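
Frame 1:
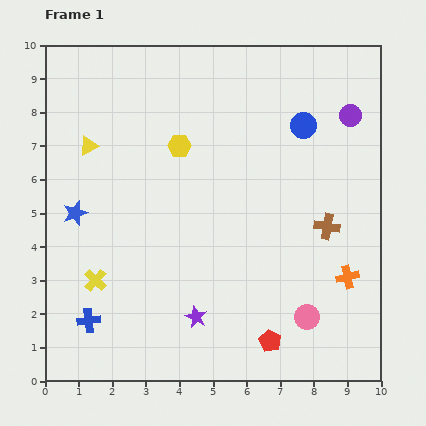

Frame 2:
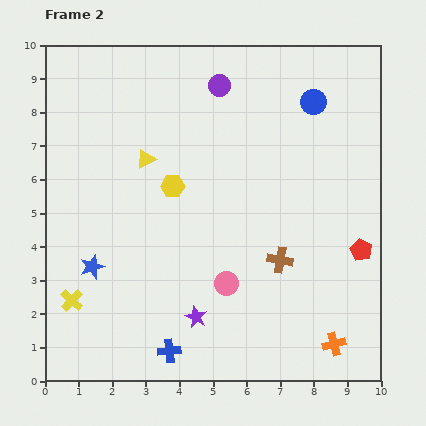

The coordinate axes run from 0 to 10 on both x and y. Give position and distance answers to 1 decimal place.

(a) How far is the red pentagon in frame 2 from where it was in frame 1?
3.8

The red pentagon moved from (6.7, 1.2) to (9.4, 3.9), a distance of √(2.7² + 2.7²) ≈ 3.8.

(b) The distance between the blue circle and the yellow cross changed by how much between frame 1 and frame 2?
+1.6

Distance in frame 1: 7.7. Distance in frame 2: 9.3.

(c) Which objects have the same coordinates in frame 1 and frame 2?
the purple star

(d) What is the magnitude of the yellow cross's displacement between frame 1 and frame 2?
0.9

The yellow cross moved from (1.5, 3.0) to (0.8, 2.4), a distance of √(0.7² + 0.6²) ≈ 0.9.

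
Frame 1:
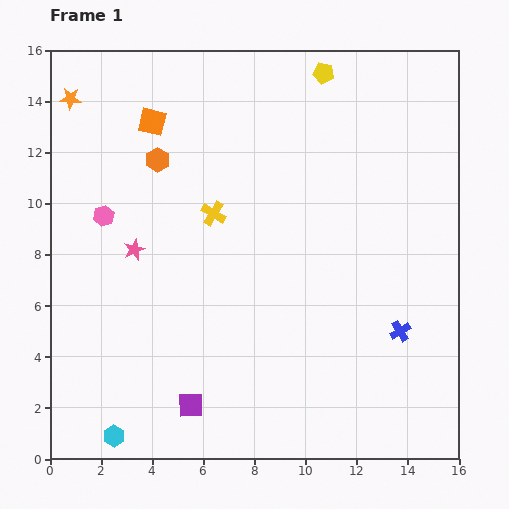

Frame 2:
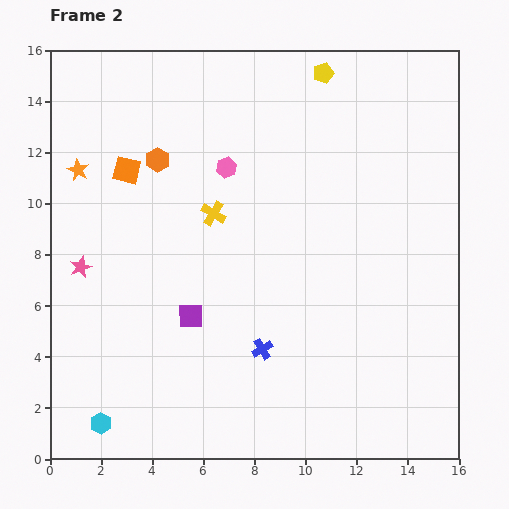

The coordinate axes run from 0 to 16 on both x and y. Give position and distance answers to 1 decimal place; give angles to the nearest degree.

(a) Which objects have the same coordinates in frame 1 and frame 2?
the yellow cross, the yellow pentagon, the orange hexagon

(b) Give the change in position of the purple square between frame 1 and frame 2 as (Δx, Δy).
(0.0, 3.5)

The purple square was at (5.5, 2.1) in frame 1 and (5.5, 5.6) in frame 2.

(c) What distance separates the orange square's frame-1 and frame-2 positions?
2.1

The orange square moved from (4.0, 13.2) to (3.0, 11.3), a distance of √(1.0² + 1.9²) ≈ 2.1.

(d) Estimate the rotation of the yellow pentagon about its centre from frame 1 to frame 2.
28° counter-clockwise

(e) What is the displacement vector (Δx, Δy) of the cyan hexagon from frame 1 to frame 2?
(-0.5, 0.5)

The cyan hexagon was at (2.5, 0.9) in frame 1 and (2.0, 1.4) in frame 2.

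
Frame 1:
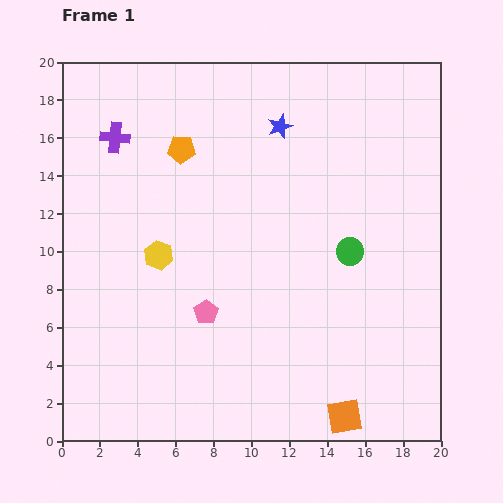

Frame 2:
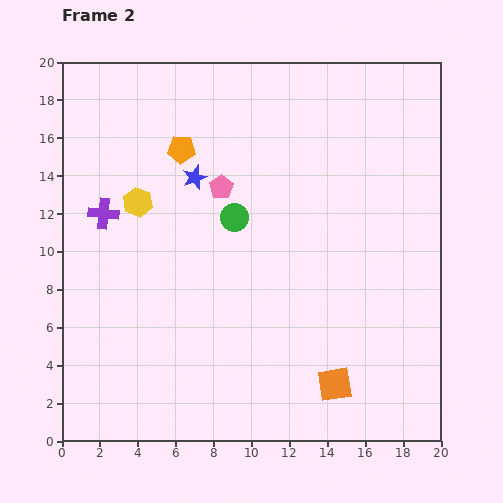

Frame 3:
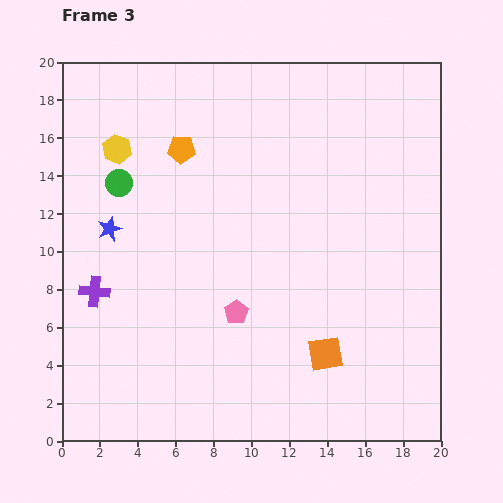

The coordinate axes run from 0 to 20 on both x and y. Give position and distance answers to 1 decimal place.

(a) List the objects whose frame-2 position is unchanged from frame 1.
the orange pentagon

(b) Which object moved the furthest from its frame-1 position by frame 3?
the green circle

(moved 12.7; next 10.5)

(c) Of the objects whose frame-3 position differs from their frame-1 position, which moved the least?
the pink pentagon

(moved 1.6)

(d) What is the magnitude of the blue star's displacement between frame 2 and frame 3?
5.2

The blue star moved from (7.0, 13.9) to (2.5, 11.2), a distance of √(4.5² + 2.7²) ≈ 5.2.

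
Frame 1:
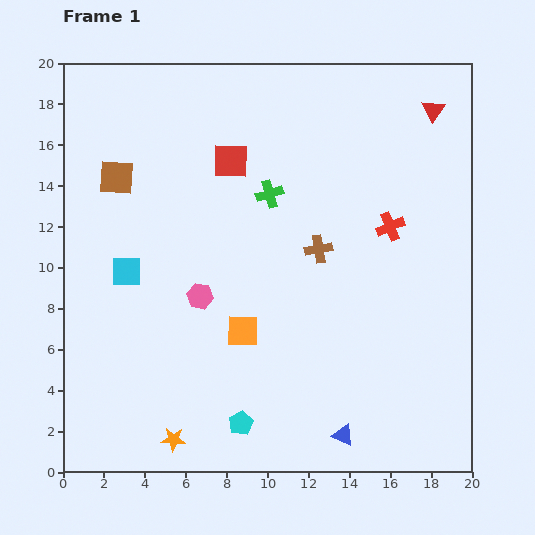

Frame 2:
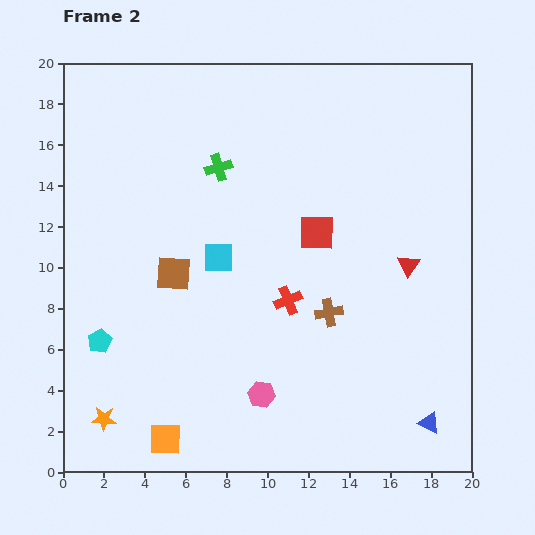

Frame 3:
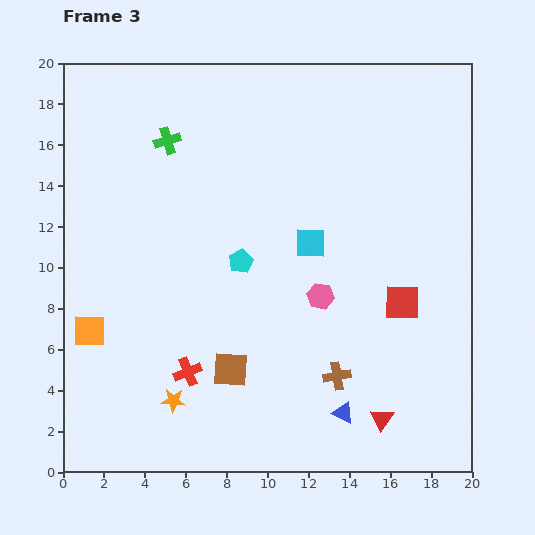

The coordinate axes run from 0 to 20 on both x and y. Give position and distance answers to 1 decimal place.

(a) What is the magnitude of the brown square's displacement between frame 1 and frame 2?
5.5

The brown square moved from (2.6, 14.4) to (5.4, 9.7), a distance of √(2.8² + 4.7²) ≈ 5.5.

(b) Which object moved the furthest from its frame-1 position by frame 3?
the red triangle

(moved 15.3; next 12.2)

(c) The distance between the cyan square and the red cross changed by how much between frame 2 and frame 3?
+4.7

Distance in frame 2: 4.0. Distance in frame 3: 8.7.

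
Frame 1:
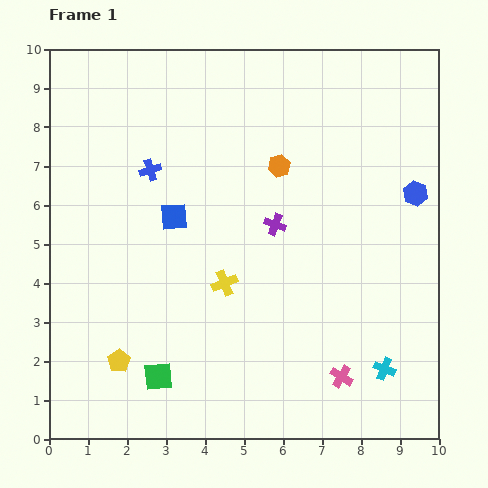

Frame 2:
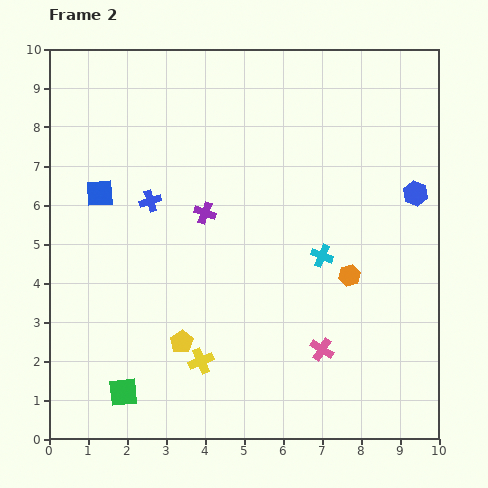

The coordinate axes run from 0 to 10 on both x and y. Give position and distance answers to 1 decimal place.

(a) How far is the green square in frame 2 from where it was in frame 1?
1.0

The green square moved from (2.8, 1.6) to (1.9, 1.2), a distance of √(0.9² + 0.4²) ≈ 1.0.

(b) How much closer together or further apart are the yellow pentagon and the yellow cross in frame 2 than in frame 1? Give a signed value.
-2.7

Distance in frame 1: 3.4. Distance in frame 2: 0.7.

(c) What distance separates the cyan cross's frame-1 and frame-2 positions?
3.3

The cyan cross moved from (8.6, 1.8) to (7.0, 4.7), a distance of √(1.6² + 2.9²) ≈ 3.3.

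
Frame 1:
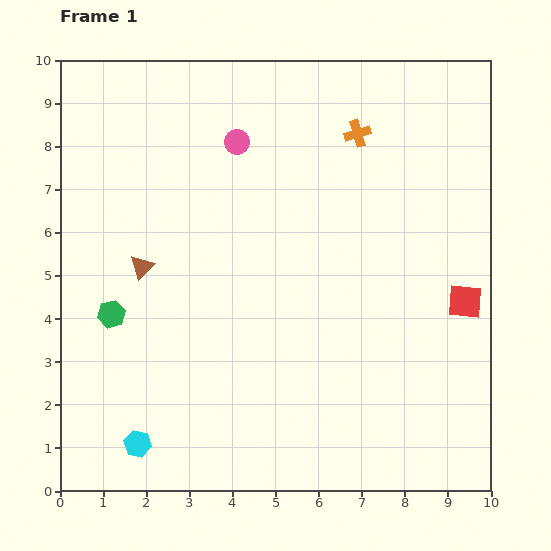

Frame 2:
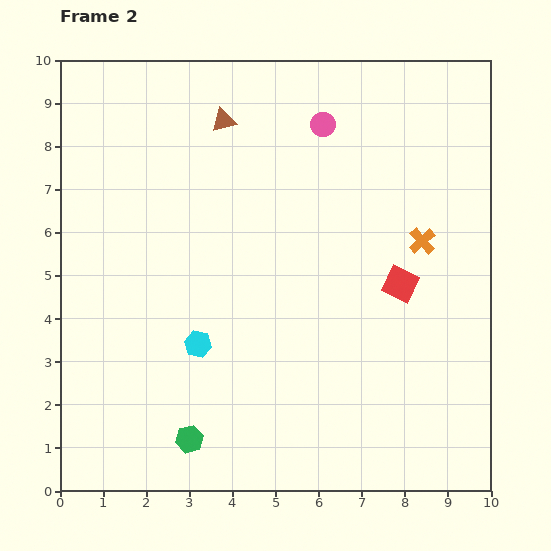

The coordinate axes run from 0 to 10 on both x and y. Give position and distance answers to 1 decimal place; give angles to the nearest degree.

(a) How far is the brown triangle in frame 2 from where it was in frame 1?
3.9

The brown triangle moved from (1.9, 5.2) to (3.8, 8.6), a distance of √(1.9² + 3.4²) ≈ 3.9.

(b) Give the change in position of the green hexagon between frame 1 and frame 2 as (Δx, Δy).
(1.8, -2.9)

The green hexagon was at (1.2, 4.1) in frame 1 and (3.0, 1.2) in frame 2.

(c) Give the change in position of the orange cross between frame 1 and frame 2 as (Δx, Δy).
(1.5, -2.5)

The orange cross was at (6.9, 8.3) in frame 1 and (8.4, 5.8) in frame 2.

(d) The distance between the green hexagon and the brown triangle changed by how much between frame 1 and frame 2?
+6.1

Distance in frame 1: 1.3. Distance in frame 2: 7.4.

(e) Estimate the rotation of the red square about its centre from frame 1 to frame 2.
21° clockwise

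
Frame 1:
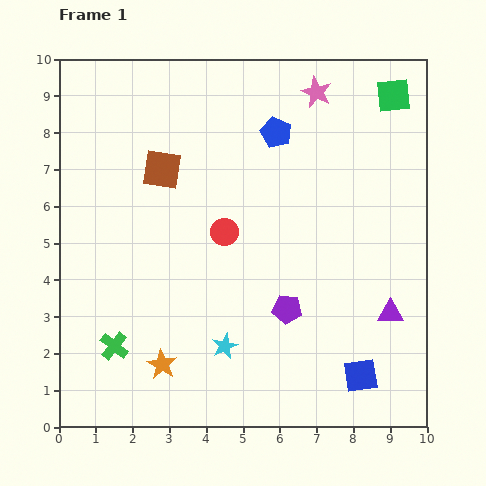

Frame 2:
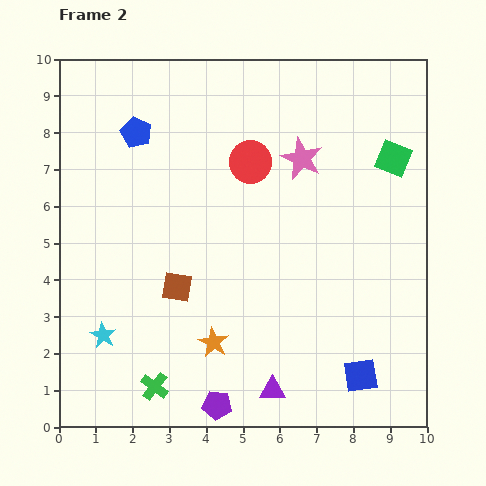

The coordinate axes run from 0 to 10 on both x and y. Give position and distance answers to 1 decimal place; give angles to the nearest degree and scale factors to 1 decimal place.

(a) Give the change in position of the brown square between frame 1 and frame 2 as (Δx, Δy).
(0.4, -3.2)

The brown square was at (2.8, 7.0) in frame 1 and (3.2, 3.8) in frame 2.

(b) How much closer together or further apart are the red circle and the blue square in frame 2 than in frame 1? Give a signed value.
+1.1

Distance in frame 1: 5.4. Distance in frame 2: 6.5.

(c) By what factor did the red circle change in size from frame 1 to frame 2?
1.5×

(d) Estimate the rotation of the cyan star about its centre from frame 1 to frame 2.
17° counter-clockwise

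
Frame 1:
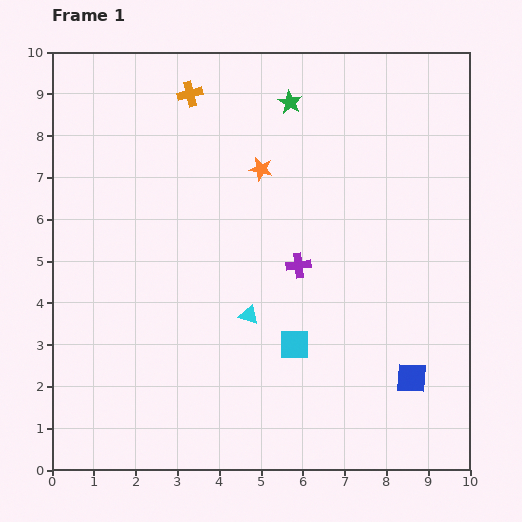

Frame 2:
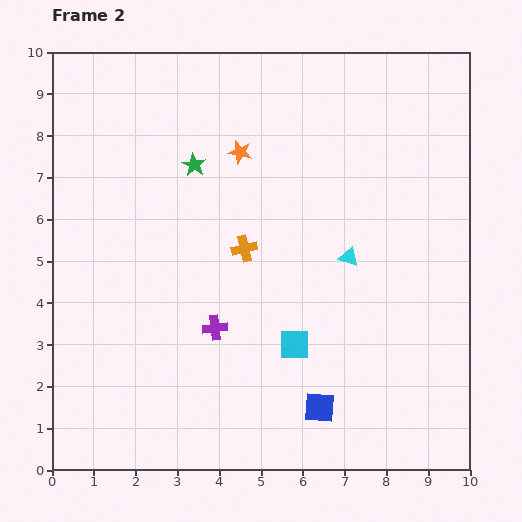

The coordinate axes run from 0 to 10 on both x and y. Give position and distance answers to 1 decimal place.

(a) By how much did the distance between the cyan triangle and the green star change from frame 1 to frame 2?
-0.9

Distance in frame 1: 5.2. Distance in frame 2: 4.3.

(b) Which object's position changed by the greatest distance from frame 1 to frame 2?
the orange cross

(moved 3.9; next 2.8)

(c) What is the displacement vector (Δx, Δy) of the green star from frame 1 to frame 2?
(-2.3, -1.5)

The green star was at (5.7, 8.8) in frame 1 and (3.4, 7.3) in frame 2.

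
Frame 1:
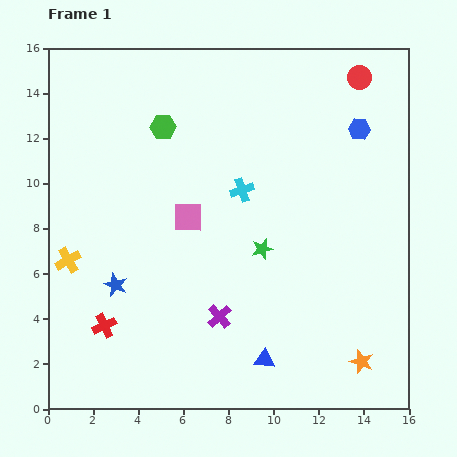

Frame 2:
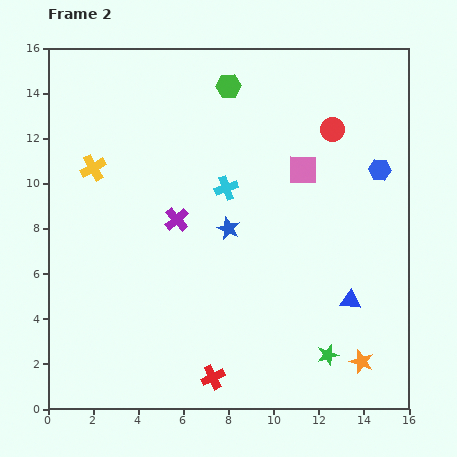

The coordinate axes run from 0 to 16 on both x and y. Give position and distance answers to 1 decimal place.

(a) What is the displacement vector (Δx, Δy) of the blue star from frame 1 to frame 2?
(5.0, 2.5)

The blue star was at (3.0, 5.5) in frame 1 and (8.0, 8.0) in frame 2.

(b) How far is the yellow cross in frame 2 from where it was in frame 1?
4.2

The yellow cross moved from (0.9, 6.6) to (2.0, 10.7), a distance of √(1.1² + 4.1²) ≈ 4.2.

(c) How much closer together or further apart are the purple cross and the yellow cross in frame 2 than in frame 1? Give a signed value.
-2.8

Distance in frame 1: 7.2. Distance in frame 2: 4.4.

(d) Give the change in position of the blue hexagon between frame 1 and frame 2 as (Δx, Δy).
(0.9, -1.8)

The blue hexagon was at (13.8, 12.4) in frame 1 and (14.7, 10.6) in frame 2.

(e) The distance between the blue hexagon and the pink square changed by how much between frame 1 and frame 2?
-5.1

Distance in frame 1: 8.5. Distance in frame 2: 3.4.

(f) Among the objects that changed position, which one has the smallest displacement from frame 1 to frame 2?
the cyan cross

(moved 0.7)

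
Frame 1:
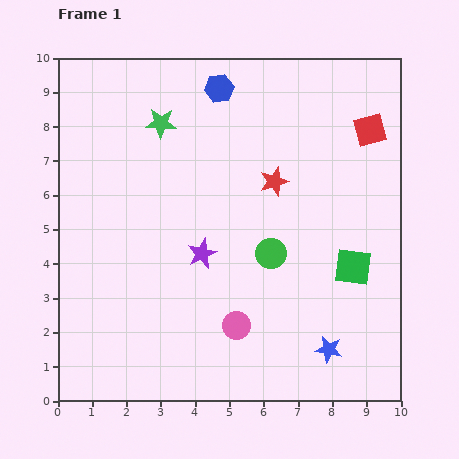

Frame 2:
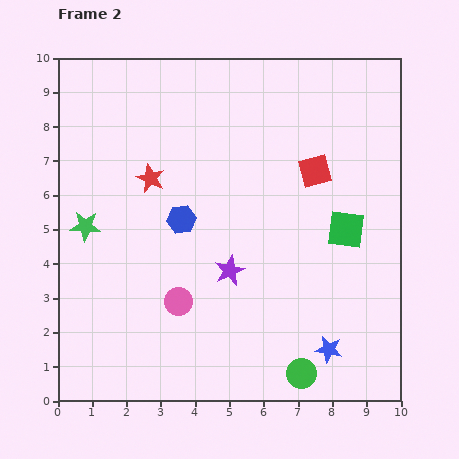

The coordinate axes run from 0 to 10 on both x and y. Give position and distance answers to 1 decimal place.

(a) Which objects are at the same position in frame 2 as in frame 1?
the blue star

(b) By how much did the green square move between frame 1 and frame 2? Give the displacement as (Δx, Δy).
(-0.2, 1.1)

The green square was at (8.6, 3.9) in frame 1 and (8.4, 5.0) in frame 2.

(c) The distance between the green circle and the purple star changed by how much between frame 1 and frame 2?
+1.7

Distance in frame 1: 2.0. Distance in frame 2: 3.7.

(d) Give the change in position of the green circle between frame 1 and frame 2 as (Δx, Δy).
(0.9, -3.5)

The green circle was at (6.2, 4.3) in frame 1 and (7.1, 0.8) in frame 2.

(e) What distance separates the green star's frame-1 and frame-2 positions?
3.7

The green star moved from (3.0, 8.1) to (0.8, 5.1), a distance of √(2.2² + 3.0²) ≈ 3.7.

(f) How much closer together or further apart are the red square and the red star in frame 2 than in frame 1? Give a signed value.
+1.6

Distance in frame 1: 3.2. Distance in frame 2: 4.8.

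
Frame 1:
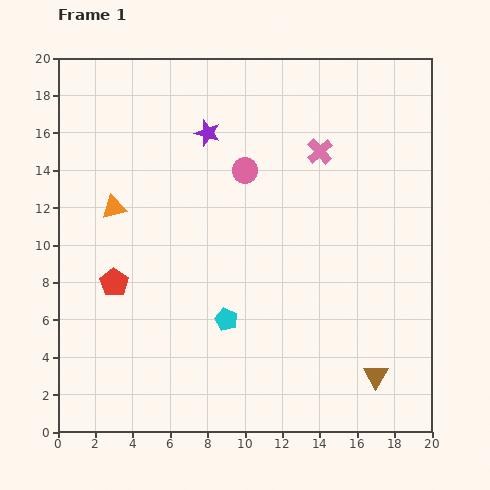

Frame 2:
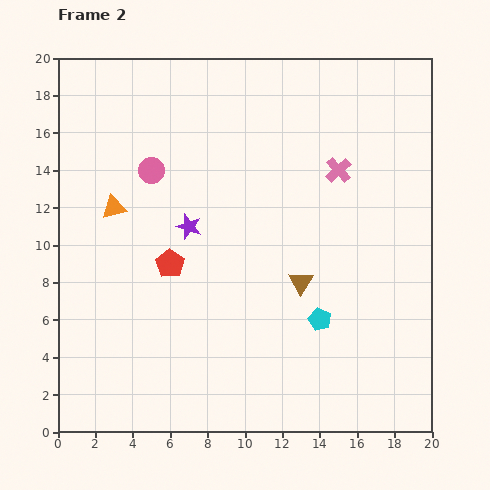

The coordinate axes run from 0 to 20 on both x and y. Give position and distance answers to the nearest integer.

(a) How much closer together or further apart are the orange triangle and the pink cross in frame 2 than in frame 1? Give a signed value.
+1

Distance in frame 1: 11. Distance in frame 2: 12.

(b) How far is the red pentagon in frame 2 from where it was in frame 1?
3

The red pentagon moved from (3, 8) to (6, 9), a distance of √(3² + 1²) ≈ 3.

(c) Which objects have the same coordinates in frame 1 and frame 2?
the orange triangle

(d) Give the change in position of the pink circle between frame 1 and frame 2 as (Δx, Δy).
(-5, 0)

The pink circle was at (10, 14) in frame 1 and (5, 14) in frame 2.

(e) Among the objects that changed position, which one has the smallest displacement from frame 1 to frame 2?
the pink cross

(moved 1)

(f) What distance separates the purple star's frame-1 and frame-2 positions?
5

The purple star moved from (8, 16) to (7, 11), a distance of √(1² + 5²) ≈ 5.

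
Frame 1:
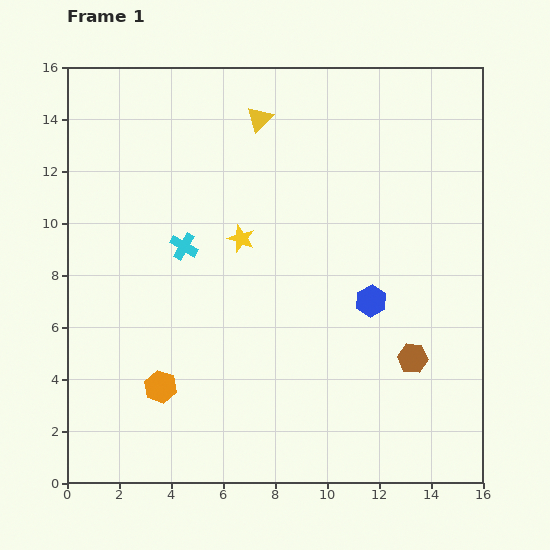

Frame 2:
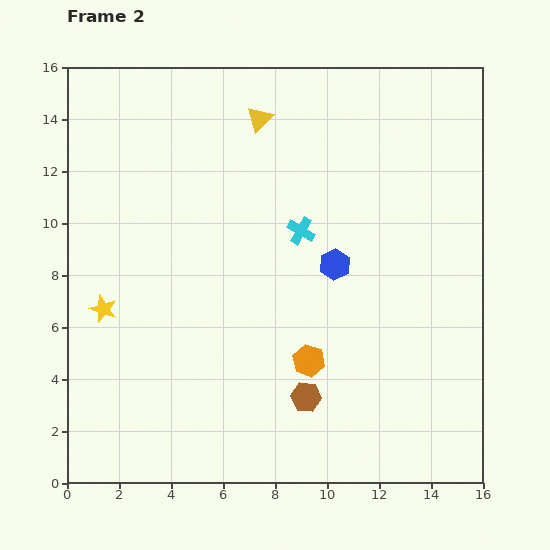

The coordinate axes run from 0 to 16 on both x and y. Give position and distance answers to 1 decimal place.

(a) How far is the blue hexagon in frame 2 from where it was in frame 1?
2.0

The blue hexagon moved from (11.7, 7.0) to (10.3, 8.4), a distance of √(1.4² + 1.4²) ≈ 2.0.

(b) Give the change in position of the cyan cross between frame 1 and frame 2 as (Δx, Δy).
(4.5, 0.6)

The cyan cross was at (4.5, 9.1) in frame 1 and (9.0, 9.7) in frame 2.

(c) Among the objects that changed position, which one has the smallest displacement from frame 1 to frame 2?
the blue hexagon

(moved 2.0)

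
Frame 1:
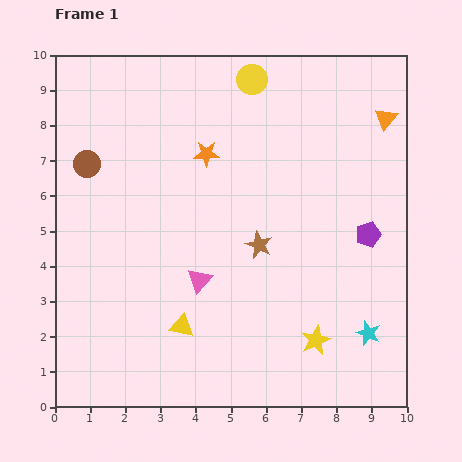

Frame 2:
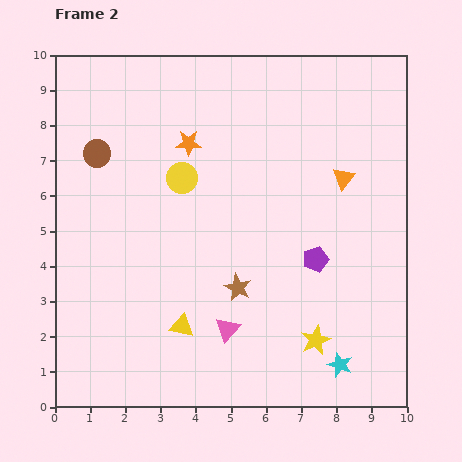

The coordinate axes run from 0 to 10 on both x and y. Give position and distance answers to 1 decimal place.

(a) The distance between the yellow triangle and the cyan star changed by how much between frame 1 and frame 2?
-0.7

Distance in frame 1: 5.3. Distance in frame 2: 4.6.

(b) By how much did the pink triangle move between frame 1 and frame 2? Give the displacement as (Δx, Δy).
(0.8, -1.4)

The pink triangle was at (4.1, 3.6) in frame 1 and (4.9, 2.2) in frame 2.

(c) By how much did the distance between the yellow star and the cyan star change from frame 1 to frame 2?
-0.5

Distance in frame 1: 1.5. Distance in frame 2: 1.0.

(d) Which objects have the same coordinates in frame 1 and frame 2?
the yellow triangle, the yellow star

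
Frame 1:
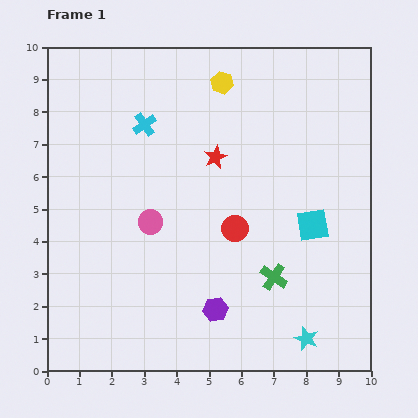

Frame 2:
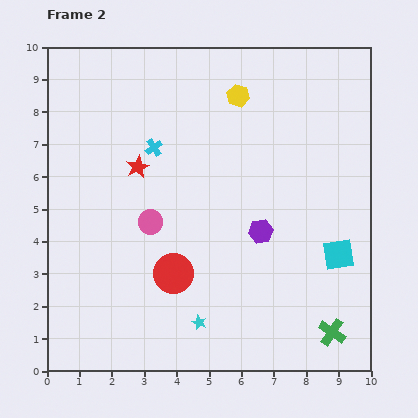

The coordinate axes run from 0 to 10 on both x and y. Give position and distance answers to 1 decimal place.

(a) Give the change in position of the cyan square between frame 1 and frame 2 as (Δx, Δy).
(0.8, -0.9)

The cyan square was at (8.2, 4.5) in frame 1 and (9.0, 3.6) in frame 2.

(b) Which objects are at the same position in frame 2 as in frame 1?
the pink circle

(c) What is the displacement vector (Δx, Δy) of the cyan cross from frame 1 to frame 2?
(0.3, -0.7)

The cyan cross was at (3.0, 7.6) in frame 1 and (3.3, 6.9) in frame 2.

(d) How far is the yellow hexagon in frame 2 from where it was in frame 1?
0.6

The yellow hexagon moved from (5.4, 8.9) to (5.9, 8.5), a distance of √(0.5² + 0.4²) ≈ 0.6.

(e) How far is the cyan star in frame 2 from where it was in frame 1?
3.3

The cyan star moved from (8.0, 1.0) to (4.7, 1.5), a distance of √(3.3² + 0.5²) ≈ 3.3.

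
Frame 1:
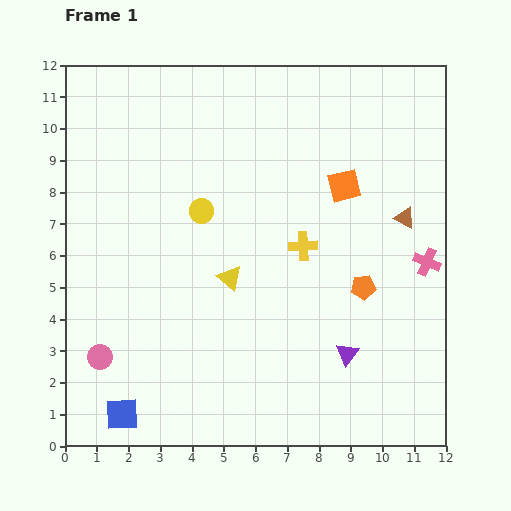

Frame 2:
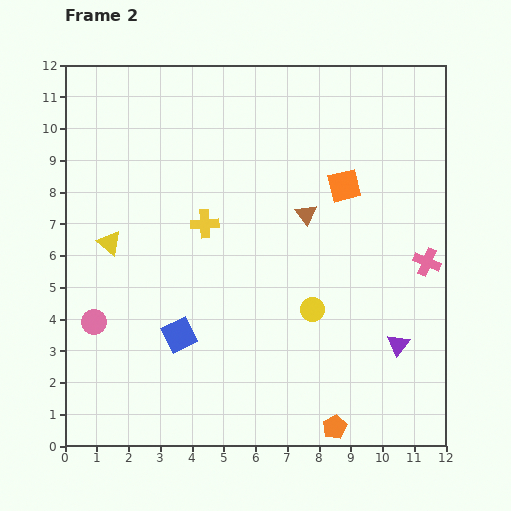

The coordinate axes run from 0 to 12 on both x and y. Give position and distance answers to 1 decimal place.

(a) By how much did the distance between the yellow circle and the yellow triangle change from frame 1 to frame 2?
+4.4

Distance in frame 1: 2.3. Distance in frame 2: 6.7.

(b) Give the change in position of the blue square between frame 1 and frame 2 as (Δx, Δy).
(1.8, 2.5)

The blue square was at (1.8, 1.0) in frame 1 and (3.6, 3.5) in frame 2.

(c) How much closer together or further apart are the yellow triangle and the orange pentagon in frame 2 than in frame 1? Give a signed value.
+5.0

Distance in frame 1: 4.2. Distance in frame 2: 9.2.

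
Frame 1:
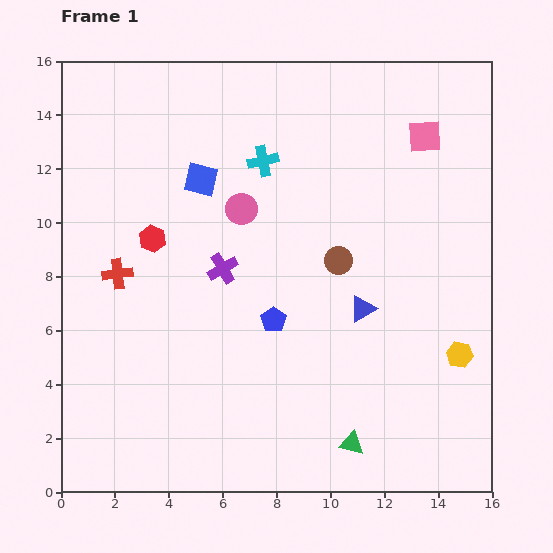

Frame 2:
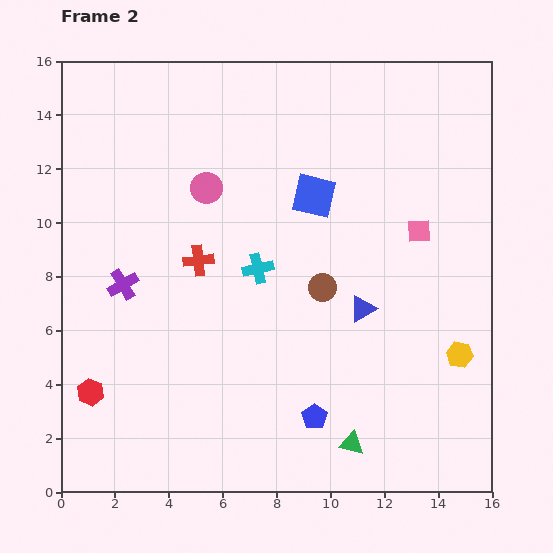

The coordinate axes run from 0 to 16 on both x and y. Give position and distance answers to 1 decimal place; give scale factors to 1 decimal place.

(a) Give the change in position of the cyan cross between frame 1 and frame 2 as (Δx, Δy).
(-0.2, -4.0)

The cyan cross was at (7.5, 12.3) in frame 1 and (7.3, 8.3) in frame 2.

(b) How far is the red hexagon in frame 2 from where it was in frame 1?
6.1

The red hexagon moved from (3.4, 9.4) to (1.1, 3.7), a distance of √(2.3² + 5.7²) ≈ 6.1.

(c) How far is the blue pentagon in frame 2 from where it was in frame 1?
3.9

The blue pentagon moved from (7.9, 6.4) to (9.4, 2.8), a distance of √(1.5² + 3.6²) ≈ 3.9.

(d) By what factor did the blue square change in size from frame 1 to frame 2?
1.3×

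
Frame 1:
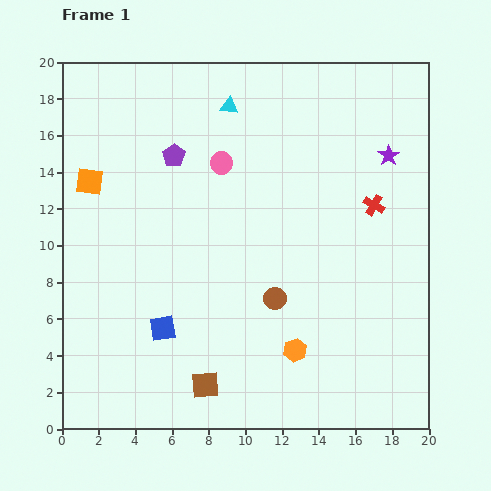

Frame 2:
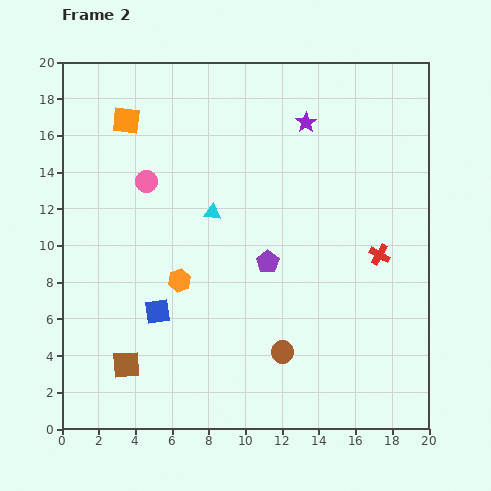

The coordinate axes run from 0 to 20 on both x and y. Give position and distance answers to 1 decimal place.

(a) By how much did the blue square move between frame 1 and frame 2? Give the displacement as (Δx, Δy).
(-0.3, 0.9)

The blue square was at (5.5, 5.5) in frame 1 and (5.2, 6.4) in frame 2.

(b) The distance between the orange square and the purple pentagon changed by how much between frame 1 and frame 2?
+6.1

Distance in frame 1: 4.8. Distance in frame 2: 10.9.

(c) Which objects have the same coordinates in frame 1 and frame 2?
none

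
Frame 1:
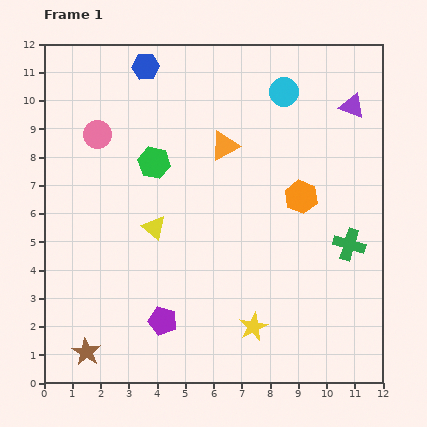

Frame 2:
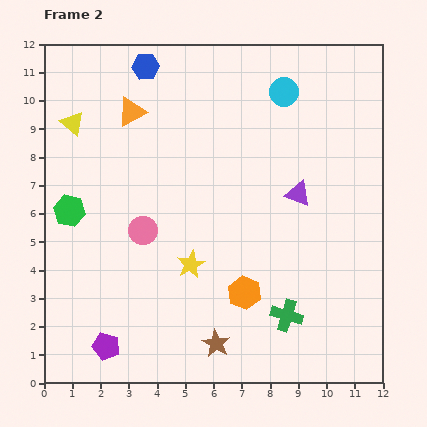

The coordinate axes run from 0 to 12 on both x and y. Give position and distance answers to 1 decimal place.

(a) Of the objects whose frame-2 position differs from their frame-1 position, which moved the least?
the purple pentagon

(moved 2.2)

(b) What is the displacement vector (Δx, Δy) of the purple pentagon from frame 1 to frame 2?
(-2.0, -0.9)

The purple pentagon was at (4.2, 2.2) in frame 1 and (2.2, 1.3) in frame 2.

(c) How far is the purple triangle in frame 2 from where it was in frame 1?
3.6

The purple triangle moved from (10.9, 9.8) to (9.0, 6.7), a distance of √(1.9² + 3.1²) ≈ 3.6.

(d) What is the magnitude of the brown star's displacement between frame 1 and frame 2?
4.6

The brown star moved from (1.5, 1.1) to (6.1, 1.4), a distance of √(4.6² + 0.3²) ≈ 4.6.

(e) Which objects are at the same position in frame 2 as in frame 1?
the blue hexagon, the cyan circle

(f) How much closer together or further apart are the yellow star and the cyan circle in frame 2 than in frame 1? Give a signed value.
-1.5

Distance in frame 1: 8.4. Distance in frame 2: 6.9.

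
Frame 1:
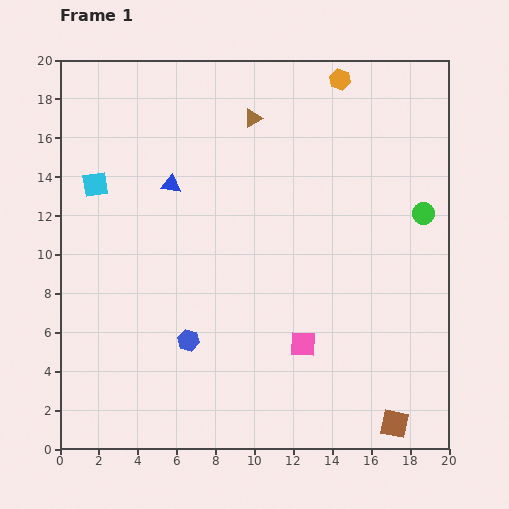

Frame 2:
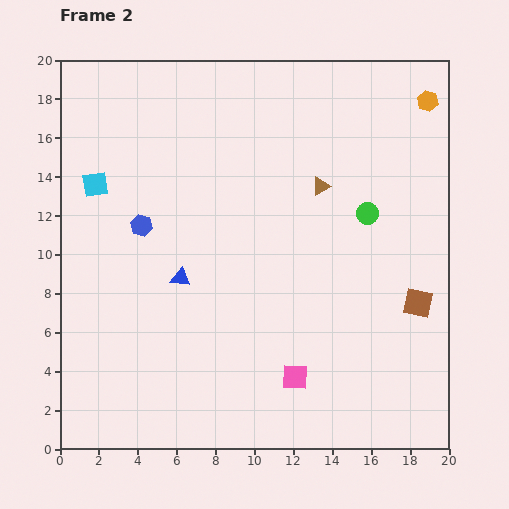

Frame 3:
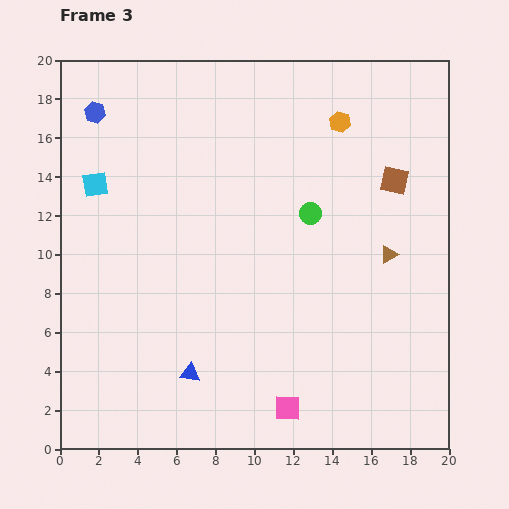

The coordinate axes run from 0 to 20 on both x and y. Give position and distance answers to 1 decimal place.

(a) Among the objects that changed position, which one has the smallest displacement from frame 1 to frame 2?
the pink square

(moved 1.7)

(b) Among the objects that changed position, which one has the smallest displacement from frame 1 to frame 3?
the orange hexagon

(moved 2.2)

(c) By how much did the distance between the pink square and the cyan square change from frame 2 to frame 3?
+0.9

Distance in frame 2: 14.3. Distance in frame 3: 15.2.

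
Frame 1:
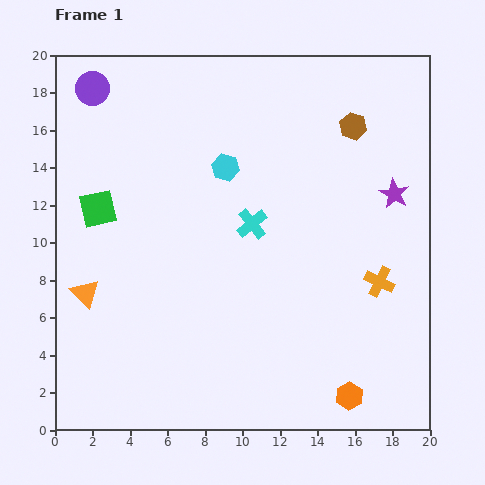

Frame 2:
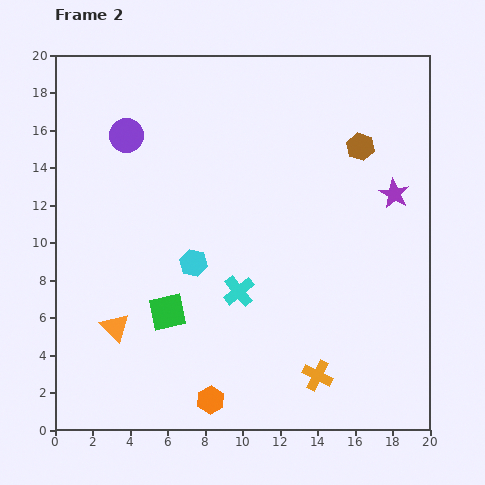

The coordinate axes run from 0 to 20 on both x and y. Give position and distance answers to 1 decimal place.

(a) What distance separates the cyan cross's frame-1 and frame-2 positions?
3.7

The cyan cross moved from (10.5, 11.0) to (9.8, 7.4), a distance of √(0.7² + 3.6²) ≈ 3.7.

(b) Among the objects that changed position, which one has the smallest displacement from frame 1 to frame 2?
the brown hexagon

(moved 1.2)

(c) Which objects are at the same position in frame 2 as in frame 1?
the purple star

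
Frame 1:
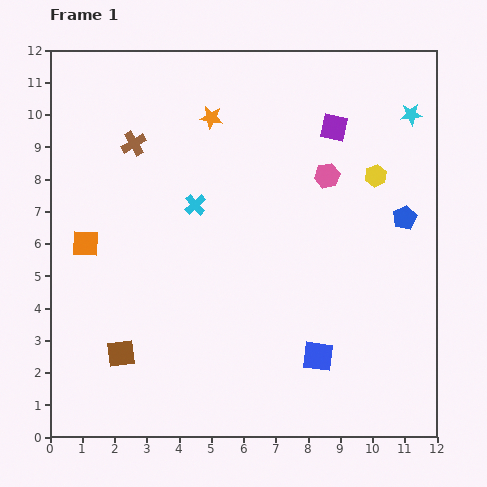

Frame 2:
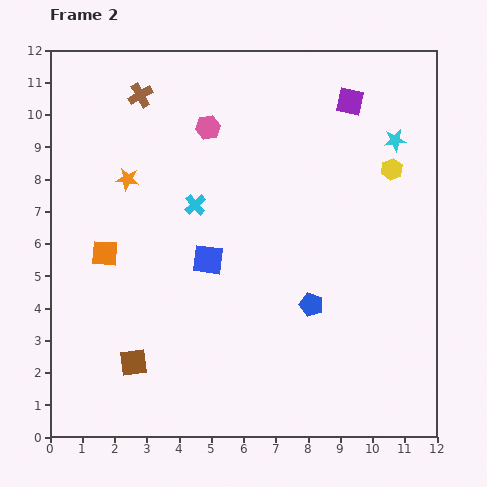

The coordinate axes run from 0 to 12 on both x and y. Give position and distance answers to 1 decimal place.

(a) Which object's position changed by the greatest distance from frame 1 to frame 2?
the blue square

(moved 4.5; next 4.0)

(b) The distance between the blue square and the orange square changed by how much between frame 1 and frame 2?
-4.8

Distance in frame 1: 8.0. Distance in frame 2: 3.2.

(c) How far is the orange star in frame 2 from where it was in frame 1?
3.2

The orange star moved from (5.0, 9.9) to (2.4, 8.0), a distance of √(2.6² + 1.9²) ≈ 3.2.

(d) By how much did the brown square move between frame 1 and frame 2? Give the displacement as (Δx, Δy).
(0.4, -0.3)

The brown square was at (2.2, 2.6) in frame 1 and (2.6, 2.3) in frame 2.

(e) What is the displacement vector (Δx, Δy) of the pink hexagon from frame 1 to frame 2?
(-3.7, 1.5)

The pink hexagon was at (8.6, 8.1) in frame 1 and (4.9, 9.6) in frame 2.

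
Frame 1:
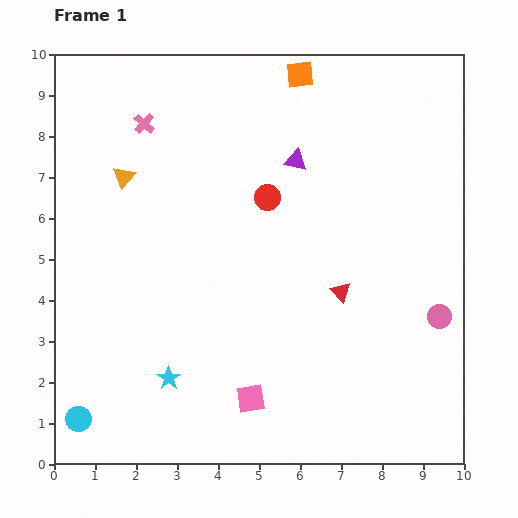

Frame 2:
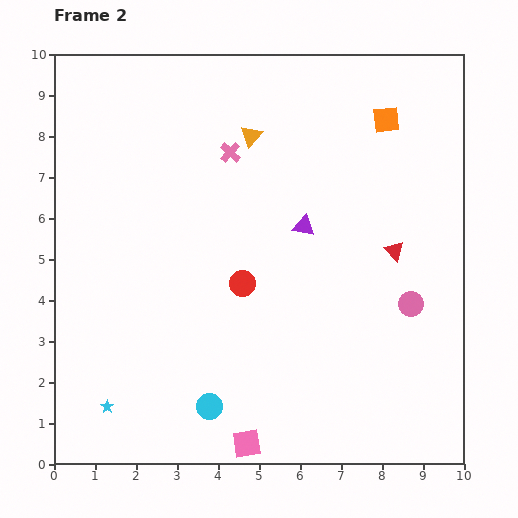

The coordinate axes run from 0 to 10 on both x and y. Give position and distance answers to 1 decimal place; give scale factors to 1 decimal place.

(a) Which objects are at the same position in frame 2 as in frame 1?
none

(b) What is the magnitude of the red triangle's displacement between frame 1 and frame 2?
1.6

The red triangle moved from (7.0, 4.2) to (8.3, 5.2), a distance of √(1.3² + 1.0²) ≈ 1.6.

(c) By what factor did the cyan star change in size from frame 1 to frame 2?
0.6×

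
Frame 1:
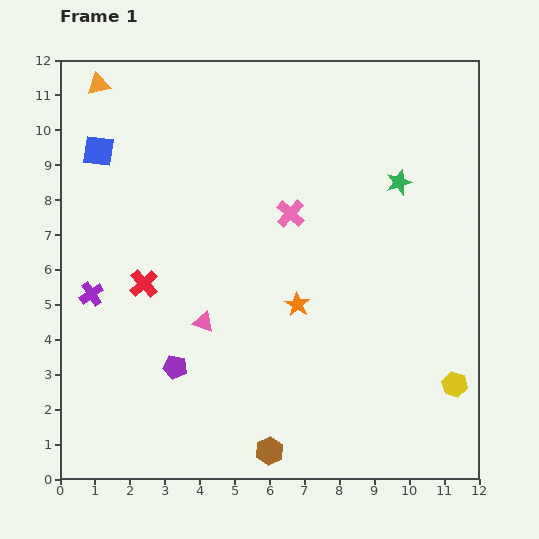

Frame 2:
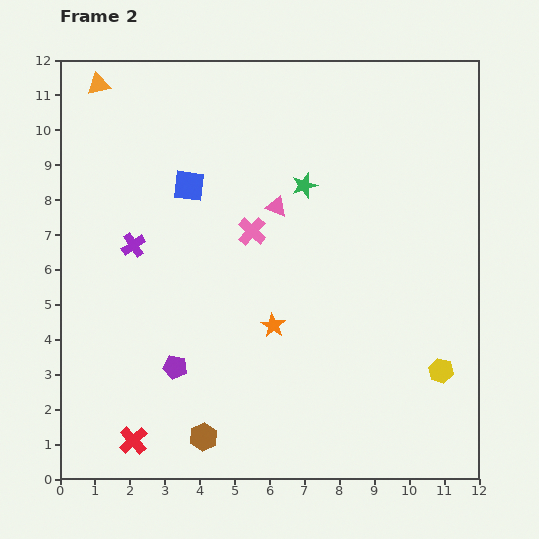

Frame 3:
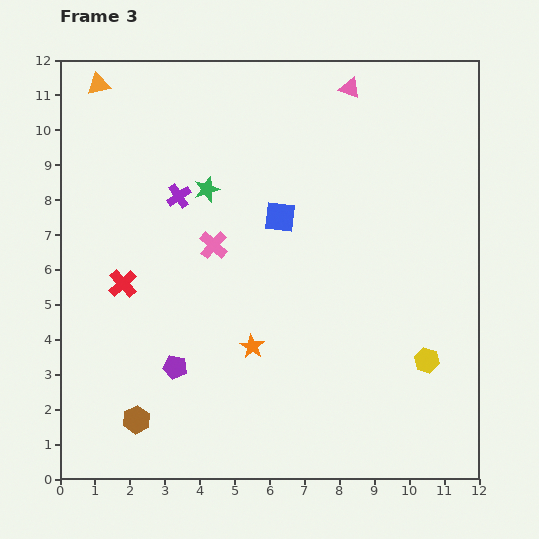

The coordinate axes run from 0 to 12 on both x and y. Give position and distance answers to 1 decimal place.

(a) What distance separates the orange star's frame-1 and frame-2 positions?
0.9

The orange star moved from (6.8, 5.0) to (6.1, 4.4), a distance of √(0.7² + 0.6²) ≈ 0.9.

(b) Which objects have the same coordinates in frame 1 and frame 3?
the orange triangle, the purple pentagon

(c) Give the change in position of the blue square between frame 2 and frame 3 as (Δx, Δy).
(2.6, -0.9)

The blue square was at (3.7, 8.4) in frame 2 and (6.3, 7.5) in frame 3.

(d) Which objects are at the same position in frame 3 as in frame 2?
the orange triangle, the purple pentagon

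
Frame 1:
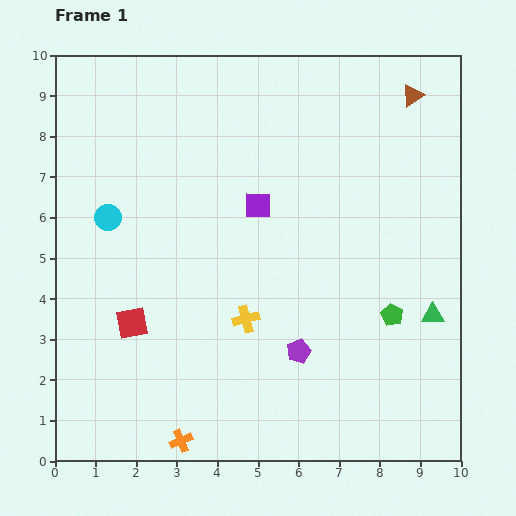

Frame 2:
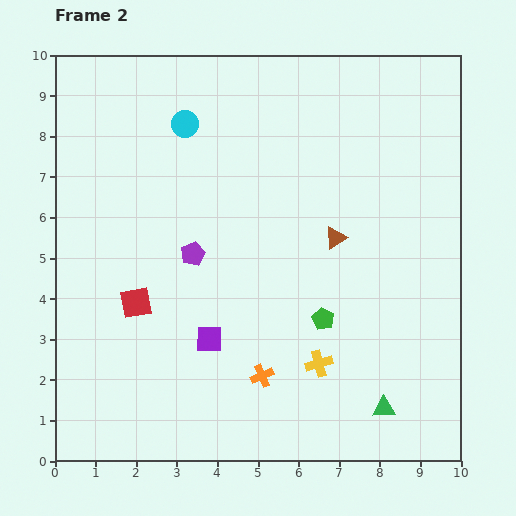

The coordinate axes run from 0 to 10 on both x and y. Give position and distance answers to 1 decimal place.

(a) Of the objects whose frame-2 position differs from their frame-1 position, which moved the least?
the red square

(moved 0.5)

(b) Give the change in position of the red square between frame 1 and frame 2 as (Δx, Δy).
(0.1, 0.5)

The red square was at (1.9, 3.4) in frame 1 and (2.0, 3.9) in frame 2.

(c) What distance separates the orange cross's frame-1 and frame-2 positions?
2.6

The orange cross moved from (3.1, 0.5) to (5.1, 2.1), a distance of √(2.0² + 1.6²) ≈ 2.6.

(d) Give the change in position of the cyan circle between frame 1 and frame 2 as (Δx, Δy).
(1.9, 2.3)

The cyan circle was at (1.3, 6.0) in frame 1 and (3.2, 8.3) in frame 2.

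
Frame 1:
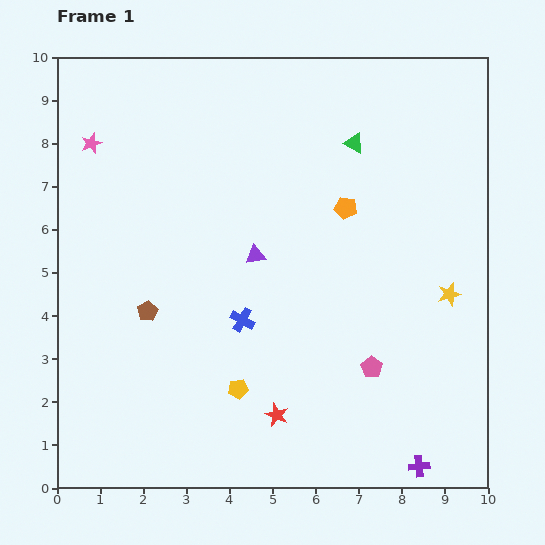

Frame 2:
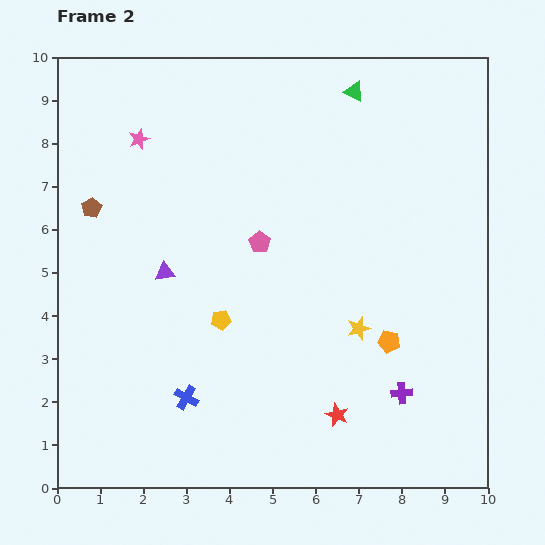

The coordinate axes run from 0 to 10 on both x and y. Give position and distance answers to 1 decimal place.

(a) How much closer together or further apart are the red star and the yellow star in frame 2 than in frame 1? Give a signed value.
-2.8

Distance in frame 1: 4.9. Distance in frame 2: 2.1.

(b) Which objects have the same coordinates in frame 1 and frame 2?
none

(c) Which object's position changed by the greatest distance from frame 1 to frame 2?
the pink pentagon

(moved 3.9; next 3.3)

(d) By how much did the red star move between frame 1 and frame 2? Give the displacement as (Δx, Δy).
(1.4, 0.0)

The red star was at (5.1, 1.7) in frame 1 and (6.5, 1.7) in frame 2.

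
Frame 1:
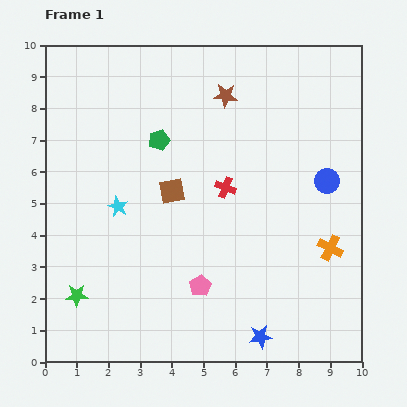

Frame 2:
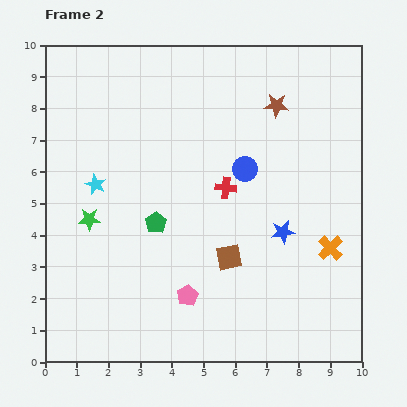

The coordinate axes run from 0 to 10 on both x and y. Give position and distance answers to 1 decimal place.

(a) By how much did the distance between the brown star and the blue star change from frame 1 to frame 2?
-3.7

Distance in frame 1: 7.7. Distance in frame 2: 4.0.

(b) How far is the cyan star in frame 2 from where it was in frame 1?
1.0

The cyan star moved from (2.3, 4.9) to (1.6, 5.6), a distance of √(0.7² + 0.7²) ≈ 1.0.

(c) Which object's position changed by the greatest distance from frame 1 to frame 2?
the blue star

(moved 3.4; next 2.8)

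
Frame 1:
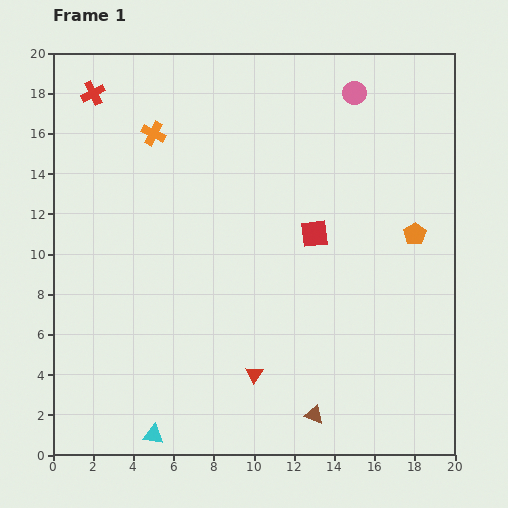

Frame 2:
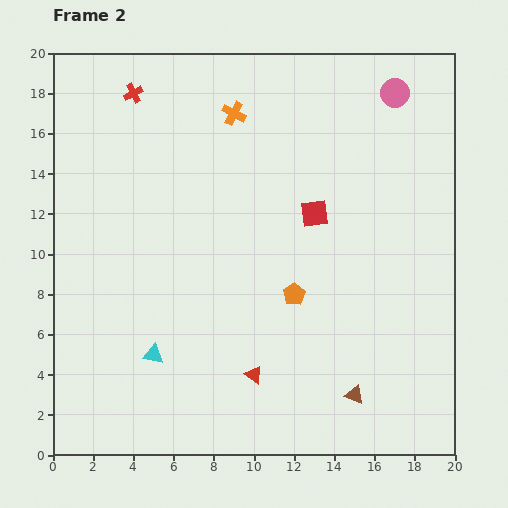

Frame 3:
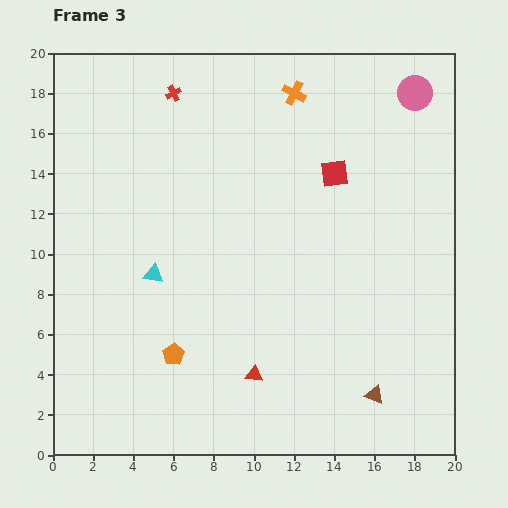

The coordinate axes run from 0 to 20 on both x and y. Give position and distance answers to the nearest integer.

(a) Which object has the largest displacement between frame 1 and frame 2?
the orange pentagon

(moved 7; next 4)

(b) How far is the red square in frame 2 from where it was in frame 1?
1

The red square moved from (13, 11) to (13, 12), a distance of √(0² + 1²) ≈ 1.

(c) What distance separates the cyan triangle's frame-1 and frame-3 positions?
8

The cyan triangle moved from (5, 1) to (5, 9), a distance of √(0² + 8²) ≈ 8.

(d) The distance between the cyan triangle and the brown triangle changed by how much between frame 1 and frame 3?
+5

Distance in frame 1: 8. Distance in frame 3: 13.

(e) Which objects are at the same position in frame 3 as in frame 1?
the red triangle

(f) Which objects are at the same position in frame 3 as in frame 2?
the red triangle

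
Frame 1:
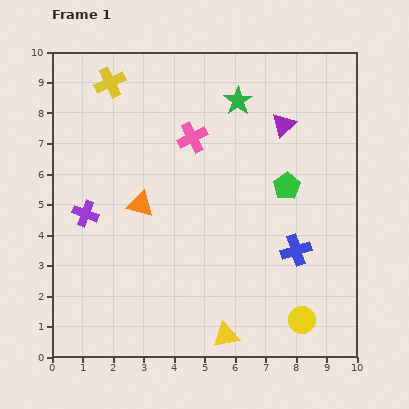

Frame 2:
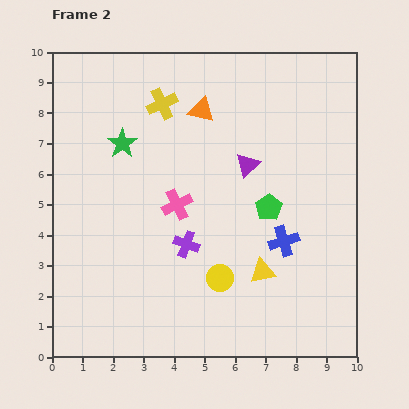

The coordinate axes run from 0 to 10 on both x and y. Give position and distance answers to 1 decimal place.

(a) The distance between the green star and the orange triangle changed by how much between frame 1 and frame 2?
-1.9

Distance in frame 1: 4.7. Distance in frame 2: 2.8.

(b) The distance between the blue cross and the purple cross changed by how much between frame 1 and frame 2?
-3.8

Distance in frame 1: 7.0. Distance in frame 2: 3.2.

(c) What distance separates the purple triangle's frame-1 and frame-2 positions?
1.8

The purple triangle moved from (7.6, 7.6) to (6.4, 6.3), a distance of √(1.2² + 1.3²) ≈ 1.8.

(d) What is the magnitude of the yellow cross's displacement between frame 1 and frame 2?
1.8

The yellow cross moved from (1.9, 9.0) to (3.6, 8.3), a distance of √(1.7² + 0.7²) ≈ 1.8.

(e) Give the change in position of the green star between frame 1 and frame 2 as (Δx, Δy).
(-3.8, -1.4)

The green star was at (6.1, 8.4) in frame 1 and (2.3, 7.0) in frame 2.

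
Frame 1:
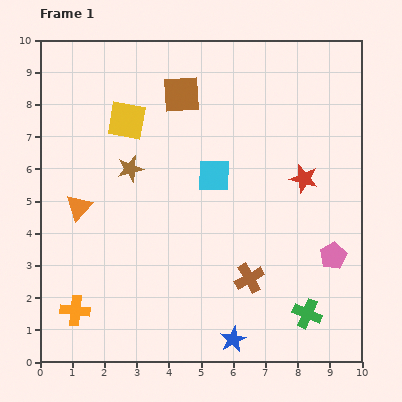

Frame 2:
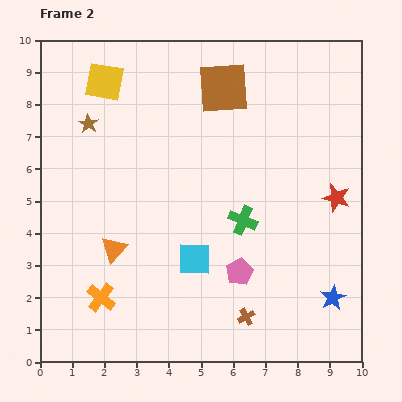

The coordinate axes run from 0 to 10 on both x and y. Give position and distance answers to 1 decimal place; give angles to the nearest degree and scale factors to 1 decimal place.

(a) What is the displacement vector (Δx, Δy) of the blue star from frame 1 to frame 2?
(3.1, 1.3)

The blue star was at (6.0, 0.7) in frame 1 and (9.1, 2.0) in frame 2.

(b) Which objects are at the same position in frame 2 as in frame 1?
none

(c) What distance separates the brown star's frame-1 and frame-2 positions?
1.9

The brown star moved from (2.8, 6.0) to (1.5, 7.4), a distance of √(1.3² + 1.4²) ≈ 1.9.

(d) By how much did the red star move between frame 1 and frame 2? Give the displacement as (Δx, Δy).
(1.0, -0.6)

The red star was at (8.2, 5.7) in frame 1 and (9.2, 5.1) in frame 2.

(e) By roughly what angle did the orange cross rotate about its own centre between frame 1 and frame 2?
32° clockwise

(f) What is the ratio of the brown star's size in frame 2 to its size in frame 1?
0.8×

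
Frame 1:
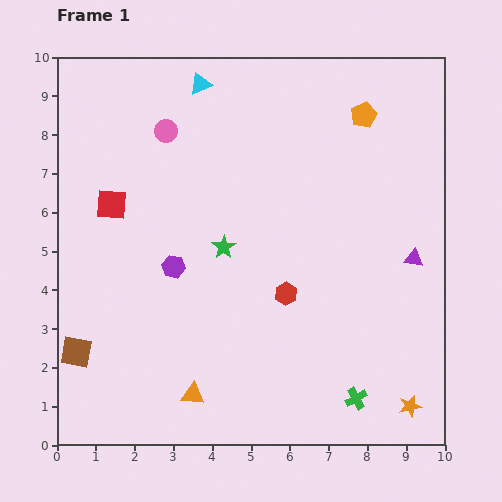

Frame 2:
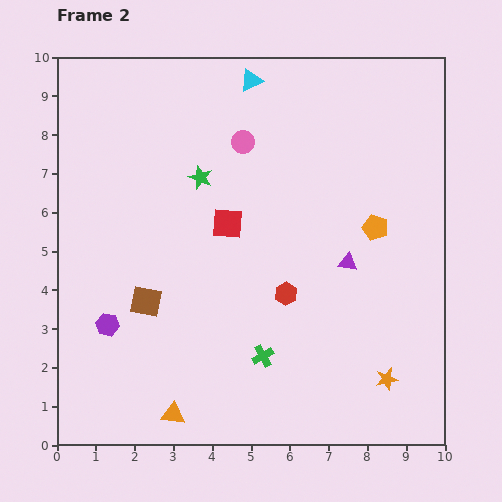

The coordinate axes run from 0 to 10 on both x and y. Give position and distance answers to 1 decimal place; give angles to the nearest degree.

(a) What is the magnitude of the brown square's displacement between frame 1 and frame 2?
2.2

The brown square moved from (0.5, 2.4) to (2.3, 3.7), a distance of √(1.8² + 1.3²) ≈ 2.2.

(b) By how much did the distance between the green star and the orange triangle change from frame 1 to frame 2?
+2.2

Distance in frame 1: 3.9. Distance in frame 2: 6.1.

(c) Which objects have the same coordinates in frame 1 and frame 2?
the red hexagon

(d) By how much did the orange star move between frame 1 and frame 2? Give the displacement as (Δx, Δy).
(-0.6, 0.7)

The orange star was at (9.1, 1.0) in frame 1 and (8.5, 1.7) in frame 2.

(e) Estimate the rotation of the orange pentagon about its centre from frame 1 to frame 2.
28° counter-clockwise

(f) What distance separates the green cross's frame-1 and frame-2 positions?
2.6

The green cross moved from (7.7, 1.2) to (5.3, 2.3), a distance of √(2.4² + 1.1²) ≈ 2.6.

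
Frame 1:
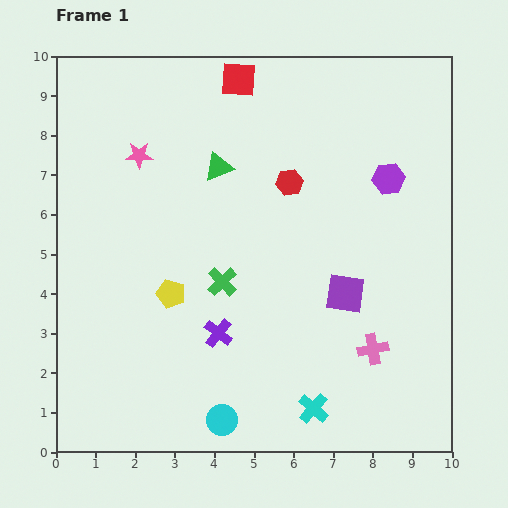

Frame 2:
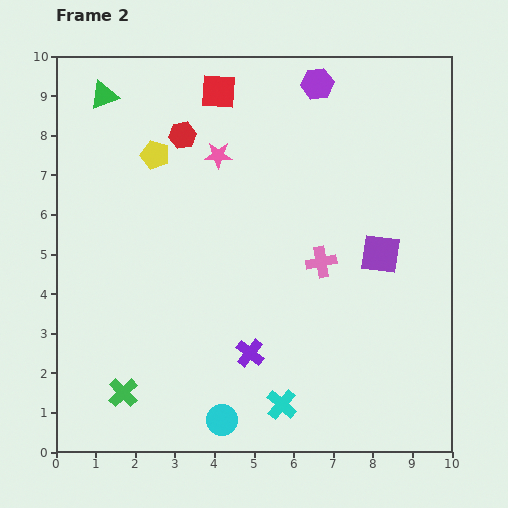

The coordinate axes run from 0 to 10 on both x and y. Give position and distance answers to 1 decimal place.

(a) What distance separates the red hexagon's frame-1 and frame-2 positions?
3.0

The red hexagon moved from (5.9, 6.8) to (3.2, 8.0), a distance of √(2.7² + 1.2²) ≈ 3.0.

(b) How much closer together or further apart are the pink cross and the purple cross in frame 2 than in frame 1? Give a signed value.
-1.0

Distance in frame 1: 3.9. Distance in frame 2: 2.9.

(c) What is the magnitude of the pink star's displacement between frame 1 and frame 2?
2.0

The pink star moved from (2.1, 7.5) to (4.1, 7.5), a distance of √(2.0² + 0.0²) ≈ 2.0.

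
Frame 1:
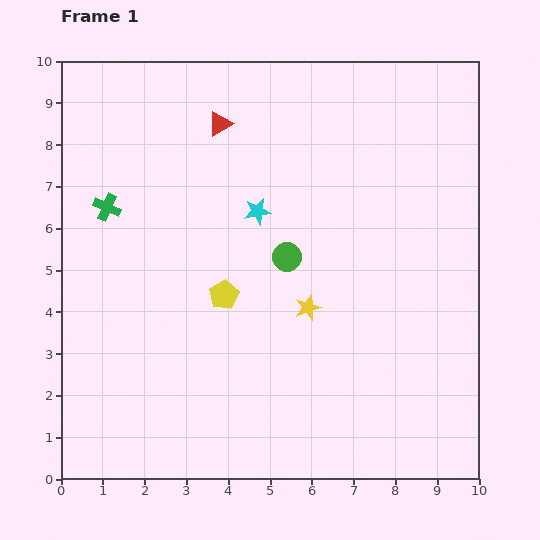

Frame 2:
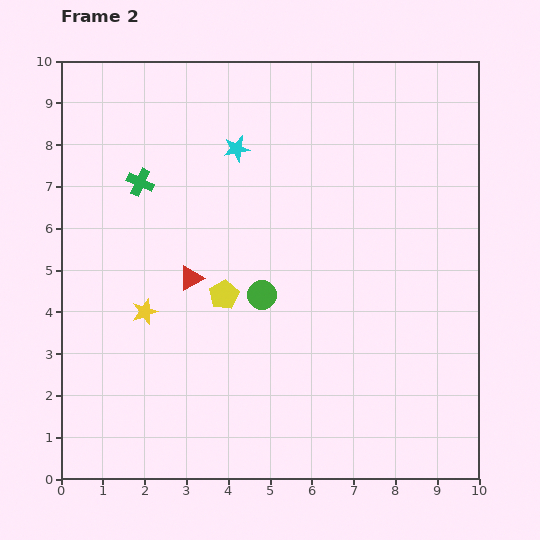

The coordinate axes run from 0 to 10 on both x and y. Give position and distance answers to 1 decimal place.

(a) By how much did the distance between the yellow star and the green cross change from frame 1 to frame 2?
-2.3

Distance in frame 1: 5.4. Distance in frame 2: 3.1.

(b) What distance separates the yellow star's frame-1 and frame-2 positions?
3.9

The yellow star moved from (5.9, 4.1) to (2.0, 4.0), a distance of √(3.9² + 0.1²) ≈ 3.9.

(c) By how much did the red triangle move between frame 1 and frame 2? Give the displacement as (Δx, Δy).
(-0.7, -3.7)

The red triangle was at (3.8, 8.5) in frame 1 and (3.1, 4.8) in frame 2.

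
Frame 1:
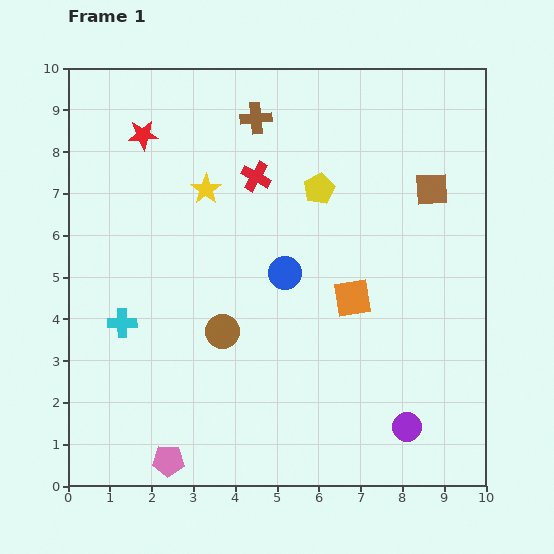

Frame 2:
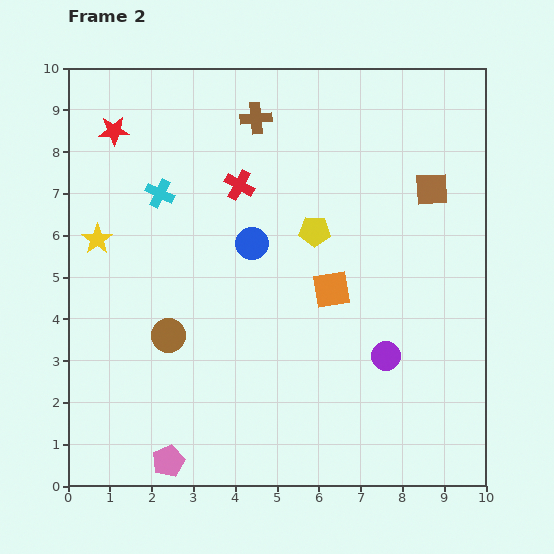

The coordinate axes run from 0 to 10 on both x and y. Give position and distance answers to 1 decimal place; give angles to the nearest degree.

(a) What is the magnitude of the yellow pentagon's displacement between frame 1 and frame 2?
1.0

The yellow pentagon moved from (6.0, 7.1) to (5.9, 6.1), a distance of √(0.1² + 1.0²) ≈ 1.0.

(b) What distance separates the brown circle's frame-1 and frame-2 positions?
1.3

The brown circle moved from (3.7, 3.7) to (2.4, 3.6), a distance of √(1.3² + 0.1²) ≈ 1.3.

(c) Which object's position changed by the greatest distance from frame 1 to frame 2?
the cyan cross

(moved 3.2; next 2.9)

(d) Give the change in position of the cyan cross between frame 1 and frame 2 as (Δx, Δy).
(0.9, 3.1)

The cyan cross was at (1.3, 3.9) in frame 1 and (2.2, 7.0) in frame 2.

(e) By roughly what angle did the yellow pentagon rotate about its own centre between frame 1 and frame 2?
29° clockwise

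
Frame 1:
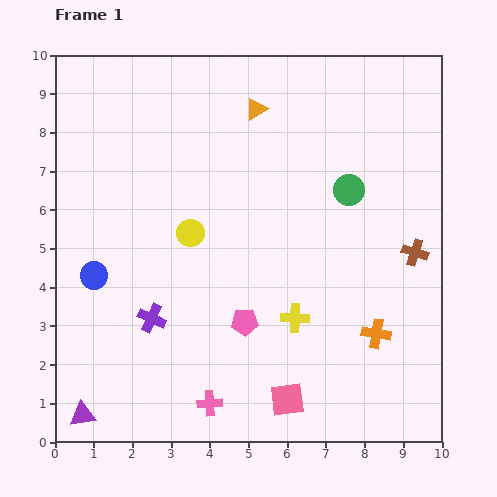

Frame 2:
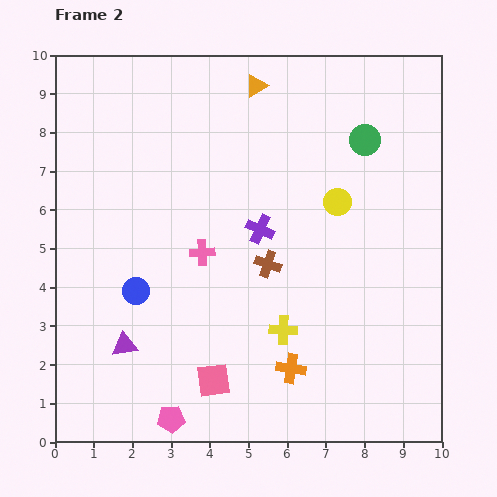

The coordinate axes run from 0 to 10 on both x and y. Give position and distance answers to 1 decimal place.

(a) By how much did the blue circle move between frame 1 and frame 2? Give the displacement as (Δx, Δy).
(1.1, -0.4)

The blue circle was at (1.0, 4.3) in frame 1 and (2.1, 3.9) in frame 2.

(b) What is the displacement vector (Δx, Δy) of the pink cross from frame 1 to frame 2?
(-0.2, 3.9)

The pink cross was at (4.0, 1.0) in frame 1 and (3.8, 4.9) in frame 2.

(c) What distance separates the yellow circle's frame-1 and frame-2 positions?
3.9

The yellow circle moved from (3.5, 5.4) to (7.3, 6.2), a distance of √(3.8² + 0.8²) ≈ 3.9.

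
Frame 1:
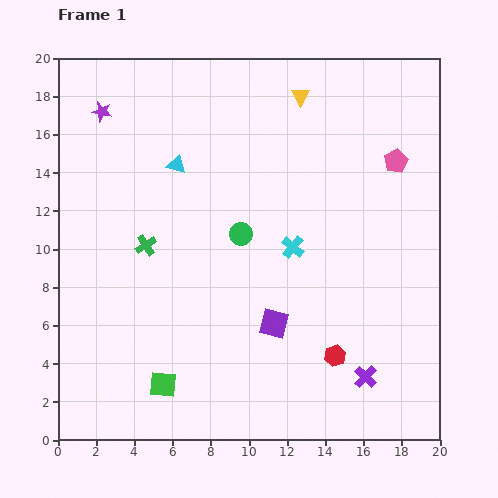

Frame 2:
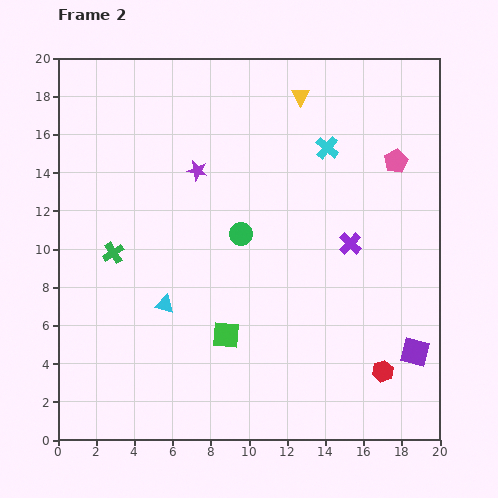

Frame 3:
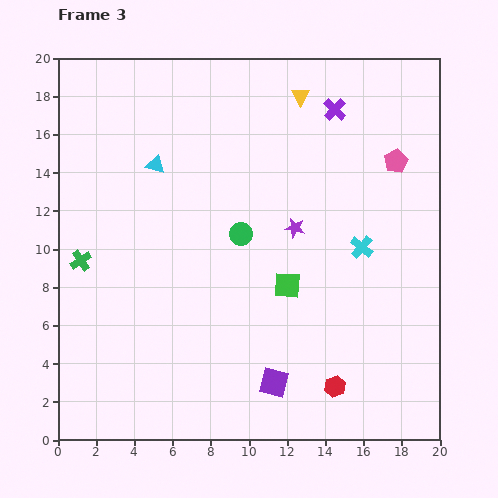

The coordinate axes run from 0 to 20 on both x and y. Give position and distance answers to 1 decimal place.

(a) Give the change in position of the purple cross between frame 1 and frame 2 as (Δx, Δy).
(-0.8, 7.0)

The purple cross was at (16.1, 3.3) in frame 1 and (15.3, 10.3) in frame 2.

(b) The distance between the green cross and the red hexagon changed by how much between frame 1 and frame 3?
+3.3

Distance in frame 1: 11.5. Distance in frame 3: 14.8.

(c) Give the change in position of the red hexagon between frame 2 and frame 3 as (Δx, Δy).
(-2.5, -0.8)

The red hexagon was at (17.0, 3.6) in frame 2 and (14.5, 2.8) in frame 3.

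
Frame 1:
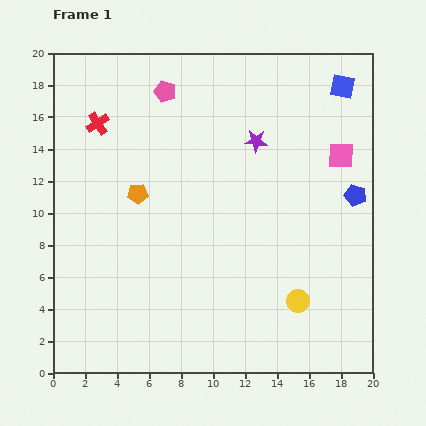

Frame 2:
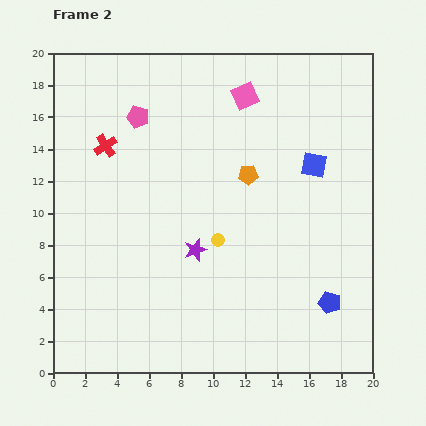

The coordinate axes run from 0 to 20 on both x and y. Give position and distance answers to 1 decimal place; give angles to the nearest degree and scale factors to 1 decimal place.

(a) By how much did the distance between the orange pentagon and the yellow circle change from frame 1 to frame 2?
-7.5

Distance in frame 1: 12.0. Distance in frame 2: 4.5.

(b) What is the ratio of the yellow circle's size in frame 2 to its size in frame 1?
0.6×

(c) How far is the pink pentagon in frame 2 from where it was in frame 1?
2.3

The pink pentagon moved from (7.0, 17.6) to (5.3, 16.0), a distance of √(1.7² + 1.6²) ≈ 2.3.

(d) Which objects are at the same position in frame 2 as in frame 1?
none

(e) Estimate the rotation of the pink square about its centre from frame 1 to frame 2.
24° counter-clockwise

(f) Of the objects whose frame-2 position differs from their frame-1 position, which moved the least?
the red cross

(moved 1.5)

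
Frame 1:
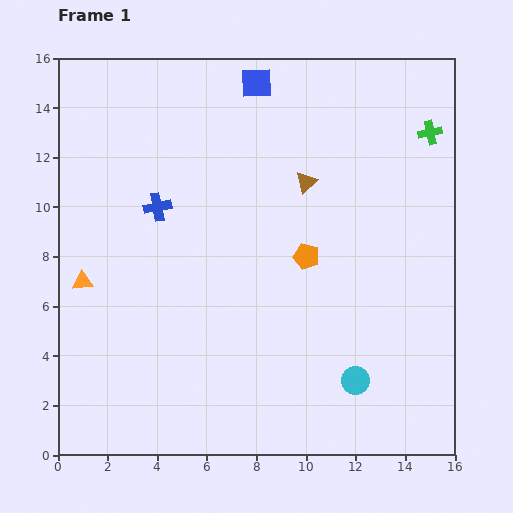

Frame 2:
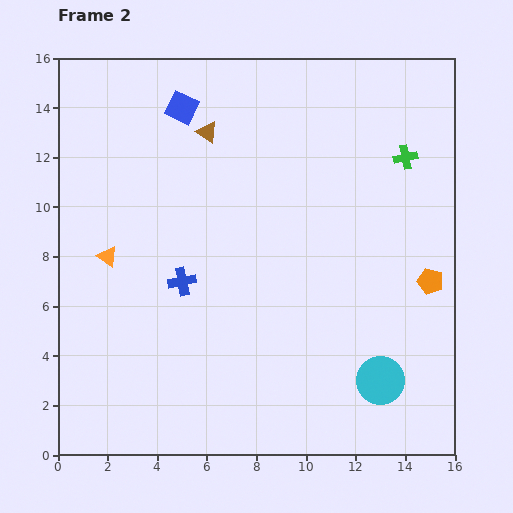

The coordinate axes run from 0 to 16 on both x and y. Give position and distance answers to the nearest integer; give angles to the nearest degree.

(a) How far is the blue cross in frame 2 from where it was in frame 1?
3

The blue cross moved from (4, 10) to (5, 7), a distance of √(1² + 3²) ≈ 3.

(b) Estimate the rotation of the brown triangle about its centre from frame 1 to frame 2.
44° counter-clockwise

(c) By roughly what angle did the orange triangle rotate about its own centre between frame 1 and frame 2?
42° clockwise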